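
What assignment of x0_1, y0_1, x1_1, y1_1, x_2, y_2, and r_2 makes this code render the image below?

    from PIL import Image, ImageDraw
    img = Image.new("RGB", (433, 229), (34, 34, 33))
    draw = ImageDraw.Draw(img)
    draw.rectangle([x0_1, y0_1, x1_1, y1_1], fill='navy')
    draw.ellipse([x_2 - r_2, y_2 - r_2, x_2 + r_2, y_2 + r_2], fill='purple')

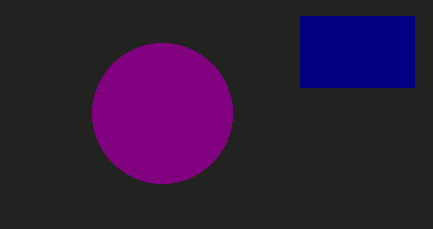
x0_1 = 300, y0_1 = 16, x1_1 = 414, y1_1 = 87, x_2 = 162, y_2 = 113, r_2 = 70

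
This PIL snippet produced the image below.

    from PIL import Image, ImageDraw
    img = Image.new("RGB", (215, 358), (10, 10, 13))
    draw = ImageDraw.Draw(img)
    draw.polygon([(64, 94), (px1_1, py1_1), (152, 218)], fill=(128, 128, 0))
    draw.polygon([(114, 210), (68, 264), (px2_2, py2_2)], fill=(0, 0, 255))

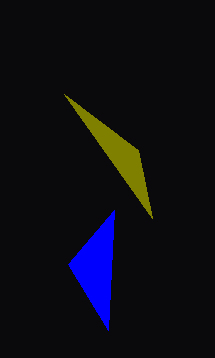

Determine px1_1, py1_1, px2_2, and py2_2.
px1_1 = 138, py1_1 = 150, px2_2 = 108, py2_2 = 330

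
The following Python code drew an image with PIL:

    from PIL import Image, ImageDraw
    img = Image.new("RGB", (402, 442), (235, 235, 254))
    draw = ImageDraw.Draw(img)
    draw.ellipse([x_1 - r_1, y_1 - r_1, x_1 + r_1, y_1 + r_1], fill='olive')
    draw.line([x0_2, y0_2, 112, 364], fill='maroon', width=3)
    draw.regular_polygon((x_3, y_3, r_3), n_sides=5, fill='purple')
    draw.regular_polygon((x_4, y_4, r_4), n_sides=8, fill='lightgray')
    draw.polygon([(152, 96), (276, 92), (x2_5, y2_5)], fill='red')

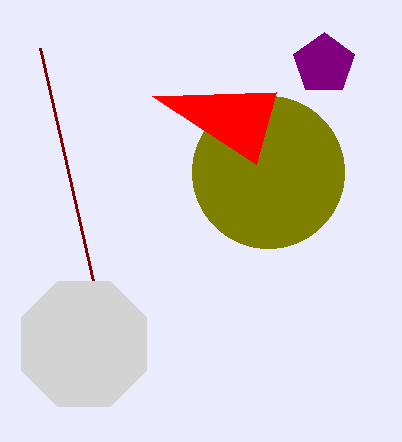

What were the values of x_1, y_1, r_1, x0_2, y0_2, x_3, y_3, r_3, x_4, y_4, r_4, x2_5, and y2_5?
x_1 = 268, y_1 = 172, r_1 = 76, x0_2 = 40, y0_2 = 48, x_3 = 324, y_3 = 64, r_3 = 32, x_4 = 84, y_4 = 344, r_4 = 68, x2_5 = 256, y2_5 = 164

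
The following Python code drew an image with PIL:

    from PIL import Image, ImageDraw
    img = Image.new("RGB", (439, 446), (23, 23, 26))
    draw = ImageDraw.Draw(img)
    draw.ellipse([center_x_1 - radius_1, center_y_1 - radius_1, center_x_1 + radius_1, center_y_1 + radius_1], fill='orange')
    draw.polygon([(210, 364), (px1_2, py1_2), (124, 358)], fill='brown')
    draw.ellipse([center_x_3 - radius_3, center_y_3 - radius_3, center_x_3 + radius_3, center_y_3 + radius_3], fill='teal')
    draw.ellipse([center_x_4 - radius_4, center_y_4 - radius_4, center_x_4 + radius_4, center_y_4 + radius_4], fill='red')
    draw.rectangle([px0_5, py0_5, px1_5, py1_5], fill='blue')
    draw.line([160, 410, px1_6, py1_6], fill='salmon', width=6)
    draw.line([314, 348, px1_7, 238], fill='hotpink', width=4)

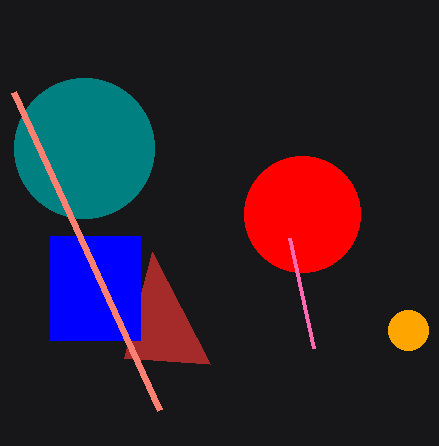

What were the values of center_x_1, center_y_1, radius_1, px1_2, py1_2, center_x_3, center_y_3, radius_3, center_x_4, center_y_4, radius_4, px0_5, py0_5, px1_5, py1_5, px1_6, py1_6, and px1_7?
center_x_1 = 408
center_y_1 = 330
radius_1 = 20
px1_2 = 152
py1_2 = 252
center_x_3 = 84
center_y_3 = 148
radius_3 = 70
center_x_4 = 302
center_y_4 = 214
radius_4 = 58
px0_5 = 50
py0_5 = 236
px1_5 = 140
py1_5 = 340
px1_6 = 14
py1_6 = 92
px1_7 = 290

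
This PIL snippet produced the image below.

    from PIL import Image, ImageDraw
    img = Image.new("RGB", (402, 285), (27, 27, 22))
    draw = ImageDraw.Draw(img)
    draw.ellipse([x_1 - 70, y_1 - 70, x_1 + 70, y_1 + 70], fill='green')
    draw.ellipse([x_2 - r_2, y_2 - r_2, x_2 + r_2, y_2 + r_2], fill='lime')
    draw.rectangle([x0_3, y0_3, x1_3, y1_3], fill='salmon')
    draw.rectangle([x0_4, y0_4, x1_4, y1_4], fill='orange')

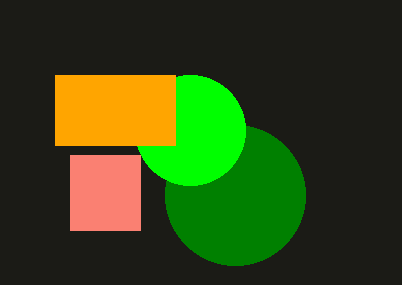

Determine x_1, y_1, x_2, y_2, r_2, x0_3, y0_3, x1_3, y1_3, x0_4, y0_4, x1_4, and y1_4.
x_1 = 235
y_1 = 195
x_2 = 190
y_2 = 130
r_2 = 55
x0_3 = 70
y0_3 = 155
x1_3 = 140
y1_3 = 230
x0_4 = 55
y0_4 = 75
x1_4 = 175
y1_4 = 145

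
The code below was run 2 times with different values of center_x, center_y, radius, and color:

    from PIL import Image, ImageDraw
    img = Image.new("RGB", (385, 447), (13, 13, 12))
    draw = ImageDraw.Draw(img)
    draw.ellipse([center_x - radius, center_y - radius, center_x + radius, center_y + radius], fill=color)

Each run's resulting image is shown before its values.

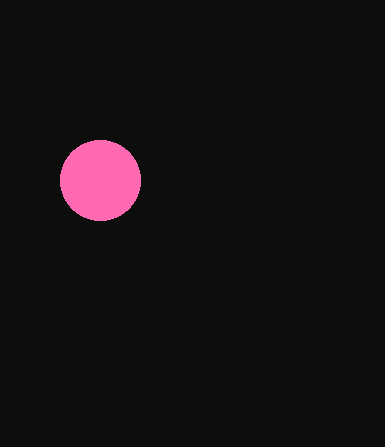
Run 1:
center_x = 100, center_y = 180, radius = 40, color = 'hotpink'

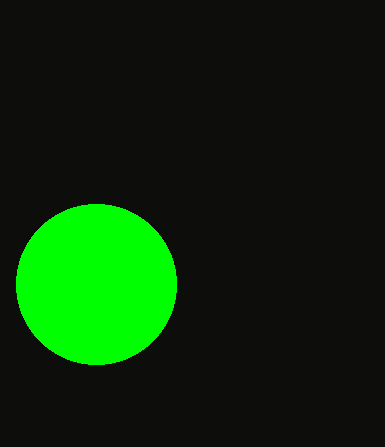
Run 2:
center_x = 96; center_y = 284; radius = 80; color = 'lime'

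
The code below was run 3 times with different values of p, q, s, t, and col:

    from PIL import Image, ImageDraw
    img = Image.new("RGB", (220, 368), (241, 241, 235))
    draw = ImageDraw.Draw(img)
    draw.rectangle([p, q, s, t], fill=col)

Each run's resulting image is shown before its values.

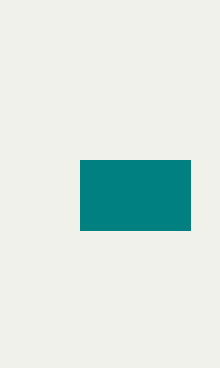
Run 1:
p = 80, q = 160, s = 190, t = 230, col = 'teal'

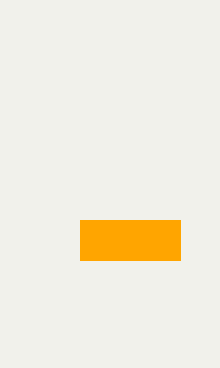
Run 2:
p = 80; q = 220; s = 180; t = 260; col = 'orange'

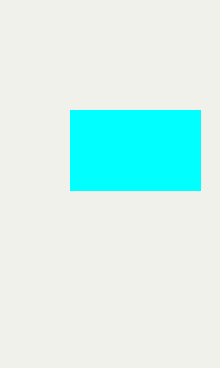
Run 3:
p = 70
q = 110
s = 200
t = 190
col = 'cyan'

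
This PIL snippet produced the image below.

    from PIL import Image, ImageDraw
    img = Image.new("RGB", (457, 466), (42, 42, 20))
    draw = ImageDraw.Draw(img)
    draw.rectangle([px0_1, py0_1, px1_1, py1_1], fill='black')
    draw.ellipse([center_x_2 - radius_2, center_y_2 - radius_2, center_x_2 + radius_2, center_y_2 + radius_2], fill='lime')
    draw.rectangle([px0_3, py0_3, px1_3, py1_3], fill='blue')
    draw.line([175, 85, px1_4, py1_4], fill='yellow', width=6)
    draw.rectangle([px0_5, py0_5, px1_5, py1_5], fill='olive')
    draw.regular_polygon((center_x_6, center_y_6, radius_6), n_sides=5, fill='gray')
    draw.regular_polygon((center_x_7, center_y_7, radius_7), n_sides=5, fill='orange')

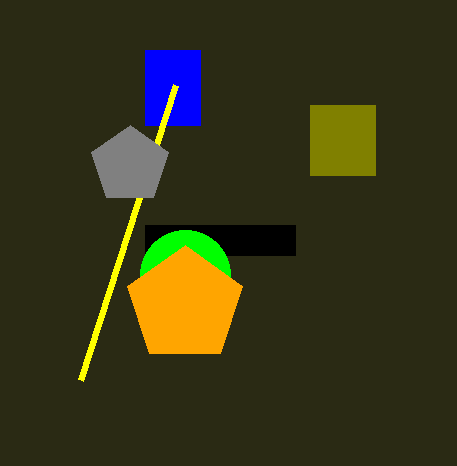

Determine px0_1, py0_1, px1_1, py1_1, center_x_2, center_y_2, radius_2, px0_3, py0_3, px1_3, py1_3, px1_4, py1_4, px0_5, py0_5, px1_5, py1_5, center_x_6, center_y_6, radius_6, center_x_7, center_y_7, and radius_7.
px0_1 = 145, py0_1 = 225, px1_1 = 295, py1_1 = 255, center_x_2 = 185, center_y_2 = 275, radius_2 = 45, px0_3 = 145, py0_3 = 50, px1_3 = 200, py1_3 = 125, px1_4 = 80, py1_4 = 380, px0_5 = 310, py0_5 = 105, px1_5 = 375, py1_5 = 175, center_x_6 = 130, center_y_6 = 165, radius_6 = 40, center_x_7 = 185, center_y_7 = 305, radius_7 = 60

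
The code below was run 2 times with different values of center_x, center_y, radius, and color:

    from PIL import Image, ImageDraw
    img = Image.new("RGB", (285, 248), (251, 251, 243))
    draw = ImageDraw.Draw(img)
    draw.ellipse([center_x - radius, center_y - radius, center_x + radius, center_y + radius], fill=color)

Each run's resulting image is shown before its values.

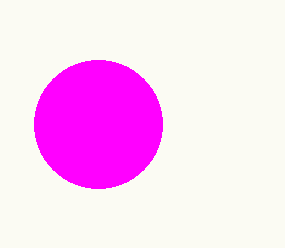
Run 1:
center_x = 98, center_y = 124, radius = 64, color = 'magenta'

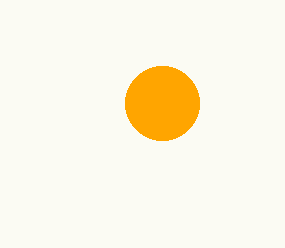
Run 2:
center_x = 162
center_y = 103
radius = 37
color = 'orange'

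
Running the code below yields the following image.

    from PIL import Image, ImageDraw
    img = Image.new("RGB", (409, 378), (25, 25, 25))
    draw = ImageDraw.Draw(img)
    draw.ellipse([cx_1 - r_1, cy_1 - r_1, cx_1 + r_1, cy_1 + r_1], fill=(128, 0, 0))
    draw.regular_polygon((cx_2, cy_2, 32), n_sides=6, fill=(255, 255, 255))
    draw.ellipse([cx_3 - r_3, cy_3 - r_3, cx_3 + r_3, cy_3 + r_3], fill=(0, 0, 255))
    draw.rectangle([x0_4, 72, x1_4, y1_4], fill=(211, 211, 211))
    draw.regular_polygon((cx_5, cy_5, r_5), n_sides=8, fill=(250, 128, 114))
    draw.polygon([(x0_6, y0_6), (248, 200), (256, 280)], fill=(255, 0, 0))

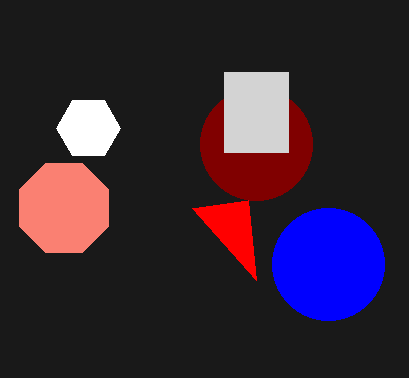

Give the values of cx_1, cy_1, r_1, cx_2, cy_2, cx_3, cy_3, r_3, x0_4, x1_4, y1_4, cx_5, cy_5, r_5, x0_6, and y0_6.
cx_1 = 256; cy_1 = 144; r_1 = 56; cx_2 = 88; cy_2 = 128; cx_3 = 328; cy_3 = 264; r_3 = 56; x0_4 = 224; x1_4 = 288; y1_4 = 152; cx_5 = 64; cy_5 = 208; r_5 = 48; x0_6 = 192; y0_6 = 208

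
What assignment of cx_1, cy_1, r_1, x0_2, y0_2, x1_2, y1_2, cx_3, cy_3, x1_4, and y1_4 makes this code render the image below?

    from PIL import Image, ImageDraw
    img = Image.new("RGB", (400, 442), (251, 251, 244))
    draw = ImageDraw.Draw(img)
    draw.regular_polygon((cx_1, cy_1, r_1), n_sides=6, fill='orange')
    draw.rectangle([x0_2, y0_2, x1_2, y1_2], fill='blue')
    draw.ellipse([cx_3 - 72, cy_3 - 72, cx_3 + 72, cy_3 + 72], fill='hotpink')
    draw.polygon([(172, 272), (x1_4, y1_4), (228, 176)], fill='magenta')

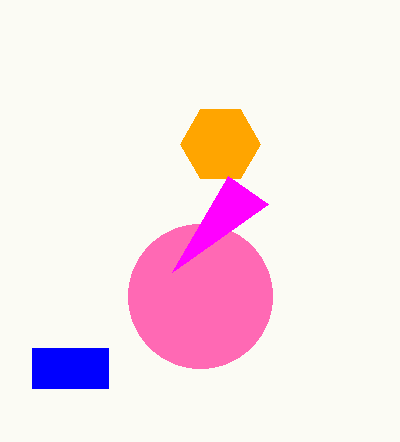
cx_1 = 220
cy_1 = 144
r_1 = 40
x0_2 = 32
y0_2 = 348
x1_2 = 108
y1_2 = 388
cx_3 = 200
cy_3 = 296
x1_4 = 268
y1_4 = 204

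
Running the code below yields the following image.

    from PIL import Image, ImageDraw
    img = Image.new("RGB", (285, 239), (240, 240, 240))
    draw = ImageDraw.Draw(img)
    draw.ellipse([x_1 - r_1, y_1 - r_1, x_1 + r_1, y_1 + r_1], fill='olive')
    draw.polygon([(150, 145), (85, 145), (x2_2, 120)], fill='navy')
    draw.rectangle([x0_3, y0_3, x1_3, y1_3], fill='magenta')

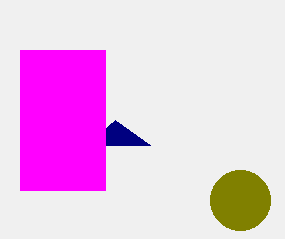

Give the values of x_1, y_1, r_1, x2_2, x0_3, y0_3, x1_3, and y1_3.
x_1 = 240, y_1 = 200, r_1 = 30, x2_2 = 115, x0_3 = 20, y0_3 = 50, x1_3 = 105, y1_3 = 190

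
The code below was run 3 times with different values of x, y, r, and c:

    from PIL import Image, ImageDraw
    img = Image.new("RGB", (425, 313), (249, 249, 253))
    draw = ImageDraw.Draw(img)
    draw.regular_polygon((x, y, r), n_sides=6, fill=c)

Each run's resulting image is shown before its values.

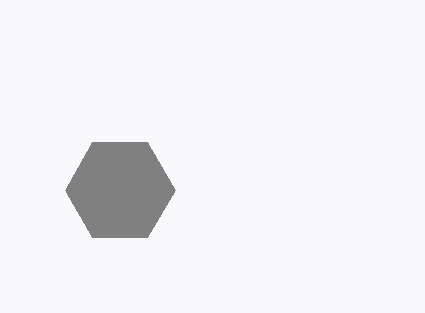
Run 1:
x = 120; y = 190; r = 55; c = 'gray'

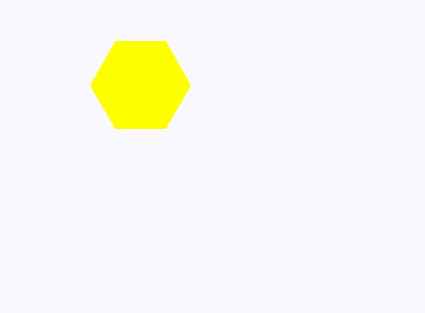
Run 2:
x = 140, y = 85, r = 50, c = 'yellow'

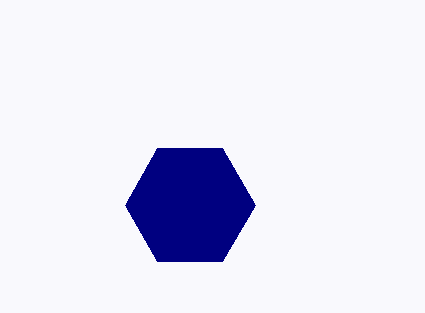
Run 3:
x = 190
y = 205
r = 65
c = 'navy'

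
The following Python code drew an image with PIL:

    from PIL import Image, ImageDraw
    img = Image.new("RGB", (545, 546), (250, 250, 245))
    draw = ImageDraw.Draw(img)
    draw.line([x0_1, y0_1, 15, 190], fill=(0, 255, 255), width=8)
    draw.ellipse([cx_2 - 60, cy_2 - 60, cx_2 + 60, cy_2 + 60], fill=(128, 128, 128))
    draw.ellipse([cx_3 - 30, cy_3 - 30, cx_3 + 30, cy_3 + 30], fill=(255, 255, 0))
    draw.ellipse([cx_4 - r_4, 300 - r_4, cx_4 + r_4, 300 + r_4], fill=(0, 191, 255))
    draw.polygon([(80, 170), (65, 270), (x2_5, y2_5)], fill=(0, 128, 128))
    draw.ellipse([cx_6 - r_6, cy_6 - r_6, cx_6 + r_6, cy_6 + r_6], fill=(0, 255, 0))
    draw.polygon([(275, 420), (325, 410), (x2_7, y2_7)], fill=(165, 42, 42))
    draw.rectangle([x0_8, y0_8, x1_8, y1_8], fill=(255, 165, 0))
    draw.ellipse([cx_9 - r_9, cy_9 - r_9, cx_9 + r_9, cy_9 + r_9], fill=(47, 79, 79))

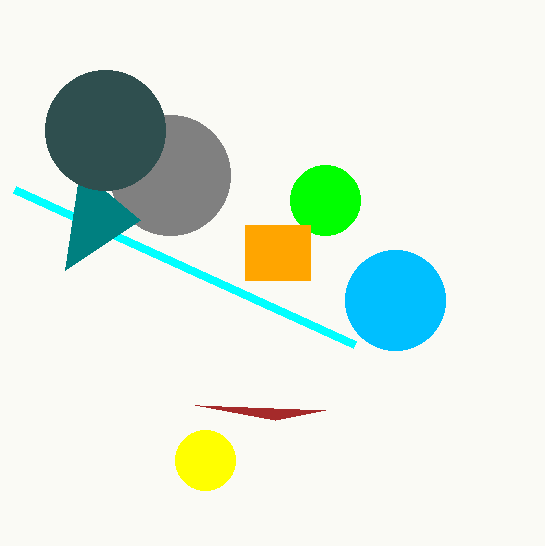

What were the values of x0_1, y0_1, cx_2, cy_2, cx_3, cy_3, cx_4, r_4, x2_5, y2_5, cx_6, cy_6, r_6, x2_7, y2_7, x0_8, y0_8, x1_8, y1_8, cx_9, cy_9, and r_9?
x0_1 = 355; y0_1 = 345; cx_2 = 170; cy_2 = 175; cx_3 = 205; cy_3 = 460; cx_4 = 395; r_4 = 50; x2_5 = 140; y2_5 = 220; cx_6 = 325; cy_6 = 200; r_6 = 35; x2_7 = 195; y2_7 = 405; x0_8 = 245; y0_8 = 225; x1_8 = 310; y1_8 = 280; cx_9 = 105; cy_9 = 130; r_9 = 60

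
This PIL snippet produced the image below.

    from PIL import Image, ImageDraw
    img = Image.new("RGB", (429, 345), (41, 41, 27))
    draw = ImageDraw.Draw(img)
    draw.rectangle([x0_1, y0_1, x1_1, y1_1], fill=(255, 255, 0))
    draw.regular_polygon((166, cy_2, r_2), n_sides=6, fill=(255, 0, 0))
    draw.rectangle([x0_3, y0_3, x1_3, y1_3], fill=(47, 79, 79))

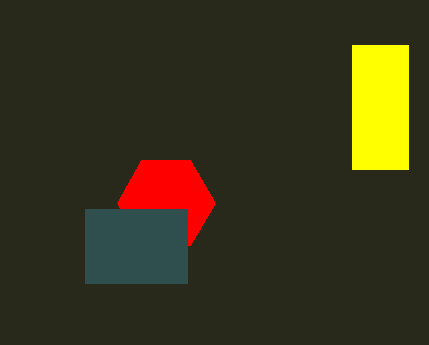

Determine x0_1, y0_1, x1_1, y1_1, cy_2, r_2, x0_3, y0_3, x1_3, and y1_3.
x0_1 = 352; y0_1 = 45; x1_1 = 408; y1_1 = 169; cy_2 = 203; r_2 = 49; x0_3 = 85; y0_3 = 209; x1_3 = 187; y1_3 = 283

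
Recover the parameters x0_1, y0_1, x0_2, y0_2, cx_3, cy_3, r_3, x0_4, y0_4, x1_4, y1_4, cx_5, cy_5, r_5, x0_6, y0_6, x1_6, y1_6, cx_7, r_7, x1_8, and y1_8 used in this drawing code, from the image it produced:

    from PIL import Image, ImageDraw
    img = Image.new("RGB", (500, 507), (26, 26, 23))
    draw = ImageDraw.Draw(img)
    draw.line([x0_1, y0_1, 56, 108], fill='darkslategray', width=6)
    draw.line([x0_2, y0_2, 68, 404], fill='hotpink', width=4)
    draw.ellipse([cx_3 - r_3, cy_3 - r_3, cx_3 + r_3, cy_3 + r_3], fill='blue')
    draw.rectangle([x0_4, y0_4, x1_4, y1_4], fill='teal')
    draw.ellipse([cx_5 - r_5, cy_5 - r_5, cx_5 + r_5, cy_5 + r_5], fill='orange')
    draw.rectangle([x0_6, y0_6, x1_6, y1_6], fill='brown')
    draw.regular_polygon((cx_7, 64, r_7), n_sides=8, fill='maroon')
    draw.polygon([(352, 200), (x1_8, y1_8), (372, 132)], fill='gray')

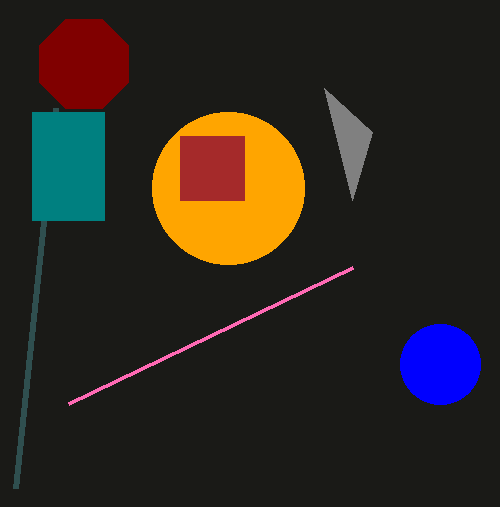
x0_1 = 16, y0_1 = 488, x0_2 = 352, y0_2 = 268, cx_3 = 440, cy_3 = 364, r_3 = 40, x0_4 = 32, y0_4 = 112, x1_4 = 104, y1_4 = 220, cx_5 = 228, cy_5 = 188, r_5 = 76, x0_6 = 180, y0_6 = 136, x1_6 = 244, y1_6 = 200, cx_7 = 84, r_7 = 48, x1_8 = 324, y1_8 = 88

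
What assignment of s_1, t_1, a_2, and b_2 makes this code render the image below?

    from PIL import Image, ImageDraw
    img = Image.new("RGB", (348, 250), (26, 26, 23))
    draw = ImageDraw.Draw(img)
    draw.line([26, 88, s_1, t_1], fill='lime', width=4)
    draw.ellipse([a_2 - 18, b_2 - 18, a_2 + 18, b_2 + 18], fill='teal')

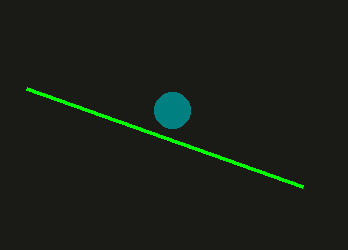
s_1 = 302, t_1 = 186, a_2 = 172, b_2 = 110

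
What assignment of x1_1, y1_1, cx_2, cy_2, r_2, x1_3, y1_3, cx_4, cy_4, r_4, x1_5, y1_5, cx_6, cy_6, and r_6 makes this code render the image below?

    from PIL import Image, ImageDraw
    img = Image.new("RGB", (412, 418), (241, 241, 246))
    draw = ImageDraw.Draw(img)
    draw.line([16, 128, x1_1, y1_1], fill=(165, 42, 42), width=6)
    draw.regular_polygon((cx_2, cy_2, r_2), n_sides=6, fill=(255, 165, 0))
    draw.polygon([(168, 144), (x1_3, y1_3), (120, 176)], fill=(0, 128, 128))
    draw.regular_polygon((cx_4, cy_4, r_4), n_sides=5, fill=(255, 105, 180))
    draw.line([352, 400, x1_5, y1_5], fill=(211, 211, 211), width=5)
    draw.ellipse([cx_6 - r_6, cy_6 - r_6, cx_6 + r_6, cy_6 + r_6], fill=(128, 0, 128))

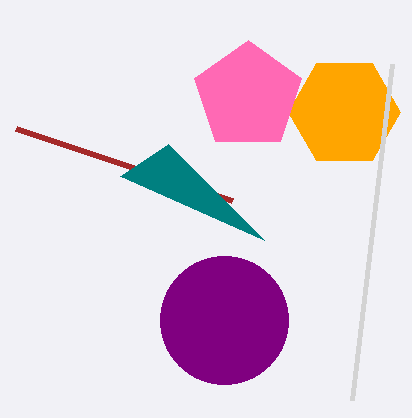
x1_1 = 232; y1_1 = 200; cx_2 = 344; cy_2 = 112; r_2 = 56; x1_3 = 264; y1_3 = 240; cx_4 = 248; cy_4 = 96; r_4 = 56; x1_5 = 392; y1_5 = 64; cx_6 = 224; cy_6 = 320; r_6 = 64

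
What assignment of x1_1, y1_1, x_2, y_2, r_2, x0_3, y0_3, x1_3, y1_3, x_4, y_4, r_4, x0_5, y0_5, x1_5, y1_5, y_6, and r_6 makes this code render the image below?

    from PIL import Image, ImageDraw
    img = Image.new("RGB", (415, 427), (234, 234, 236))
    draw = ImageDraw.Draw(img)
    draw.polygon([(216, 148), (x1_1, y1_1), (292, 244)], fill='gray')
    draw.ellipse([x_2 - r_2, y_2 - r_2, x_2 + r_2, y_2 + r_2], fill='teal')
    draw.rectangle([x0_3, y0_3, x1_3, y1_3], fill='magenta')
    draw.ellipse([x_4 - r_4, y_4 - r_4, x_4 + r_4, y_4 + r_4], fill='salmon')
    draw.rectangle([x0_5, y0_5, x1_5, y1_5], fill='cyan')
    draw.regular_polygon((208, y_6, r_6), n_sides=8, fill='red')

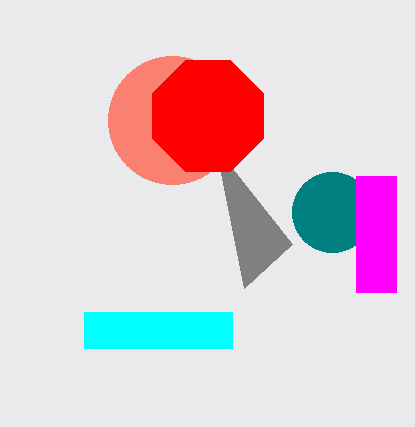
x1_1 = 244, y1_1 = 288, x_2 = 332, y_2 = 212, r_2 = 40, x0_3 = 356, y0_3 = 176, x1_3 = 396, y1_3 = 292, x_4 = 172, y_4 = 120, r_4 = 64, x0_5 = 84, y0_5 = 312, x1_5 = 232, y1_5 = 348, y_6 = 116, r_6 = 60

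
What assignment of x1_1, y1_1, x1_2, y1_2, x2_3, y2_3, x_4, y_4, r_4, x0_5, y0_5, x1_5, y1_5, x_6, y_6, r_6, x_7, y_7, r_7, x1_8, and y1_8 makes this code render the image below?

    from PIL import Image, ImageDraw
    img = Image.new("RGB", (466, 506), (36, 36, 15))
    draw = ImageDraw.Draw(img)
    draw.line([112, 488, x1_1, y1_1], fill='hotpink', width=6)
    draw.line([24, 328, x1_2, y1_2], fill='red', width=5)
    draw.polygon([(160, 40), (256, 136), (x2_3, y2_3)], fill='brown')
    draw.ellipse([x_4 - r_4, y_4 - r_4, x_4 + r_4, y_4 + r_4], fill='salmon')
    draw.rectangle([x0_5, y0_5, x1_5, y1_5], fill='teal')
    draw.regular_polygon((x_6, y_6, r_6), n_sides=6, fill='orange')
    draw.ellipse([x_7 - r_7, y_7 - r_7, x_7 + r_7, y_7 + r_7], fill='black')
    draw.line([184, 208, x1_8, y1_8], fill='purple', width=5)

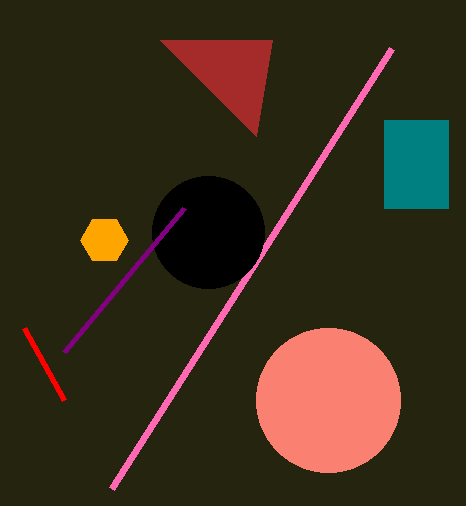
x1_1 = 392
y1_1 = 48
x1_2 = 64
y1_2 = 400
x2_3 = 272
y2_3 = 40
x_4 = 328
y_4 = 400
r_4 = 72
x0_5 = 384
y0_5 = 120
x1_5 = 448
y1_5 = 208
x_6 = 104
y_6 = 240
r_6 = 24
x_7 = 208
y_7 = 232
r_7 = 56
x1_8 = 64
y1_8 = 352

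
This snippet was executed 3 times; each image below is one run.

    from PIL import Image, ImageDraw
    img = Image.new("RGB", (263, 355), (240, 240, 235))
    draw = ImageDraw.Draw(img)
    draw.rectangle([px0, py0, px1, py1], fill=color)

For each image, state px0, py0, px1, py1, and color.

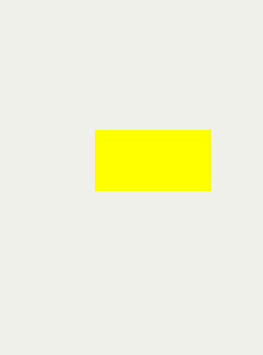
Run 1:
px0 = 95; py0 = 130; px1 = 210; py1 = 190; color = 'yellow'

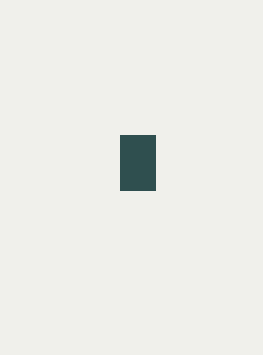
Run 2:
px0 = 120
py0 = 135
px1 = 155
py1 = 190
color = 'darkslategray'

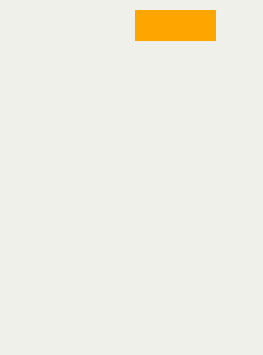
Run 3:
px0 = 135; py0 = 10; px1 = 215; py1 = 40; color = 'orange'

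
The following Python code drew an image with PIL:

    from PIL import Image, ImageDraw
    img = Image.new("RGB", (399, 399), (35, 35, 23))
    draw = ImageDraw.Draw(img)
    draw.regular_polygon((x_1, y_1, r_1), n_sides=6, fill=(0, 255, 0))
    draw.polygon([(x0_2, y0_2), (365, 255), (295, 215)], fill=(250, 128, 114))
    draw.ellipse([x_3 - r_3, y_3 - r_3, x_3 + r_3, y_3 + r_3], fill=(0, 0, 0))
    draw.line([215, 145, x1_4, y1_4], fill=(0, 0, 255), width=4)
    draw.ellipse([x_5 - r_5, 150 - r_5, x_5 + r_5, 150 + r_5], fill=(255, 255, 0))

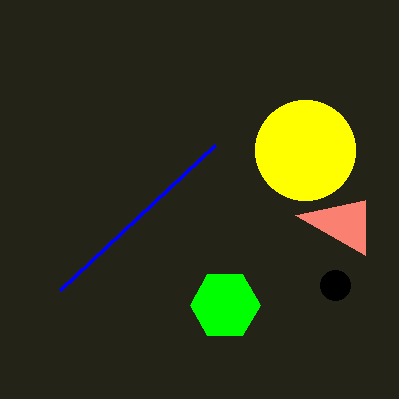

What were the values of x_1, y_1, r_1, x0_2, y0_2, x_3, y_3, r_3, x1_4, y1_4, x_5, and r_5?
x_1 = 225; y_1 = 305; r_1 = 35; x0_2 = 365; y0_2 = 200; x_3 = 335; y_3 = 285; r_3 = 15; x1_4 = 60; y1_4 = 290; x_5 = 305; r_5 = 50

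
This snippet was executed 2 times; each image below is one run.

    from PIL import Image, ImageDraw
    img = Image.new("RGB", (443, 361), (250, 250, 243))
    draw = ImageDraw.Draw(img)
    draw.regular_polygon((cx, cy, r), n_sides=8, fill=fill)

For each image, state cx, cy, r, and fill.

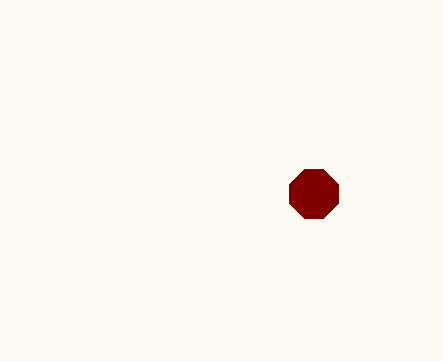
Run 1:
cx = 314; cy = 194; r = 26; fill = 'maroon'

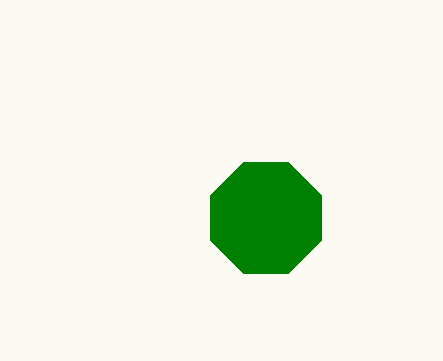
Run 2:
cx = 266; cy = 218; r = 60; fill = 'green'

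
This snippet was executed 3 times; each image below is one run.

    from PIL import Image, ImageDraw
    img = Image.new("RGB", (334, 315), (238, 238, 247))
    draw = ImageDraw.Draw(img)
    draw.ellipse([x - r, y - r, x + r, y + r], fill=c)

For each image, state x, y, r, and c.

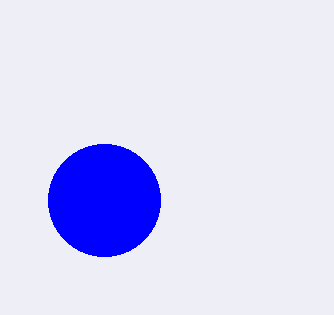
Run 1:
x = 104; y = 200; r = 56; c = 'blue'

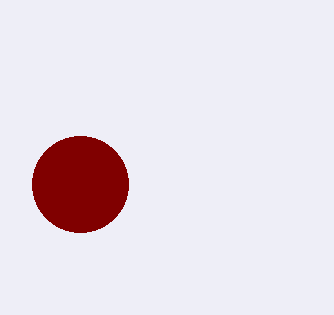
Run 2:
x = 80; y = 184; r = 48; c = 'maroon'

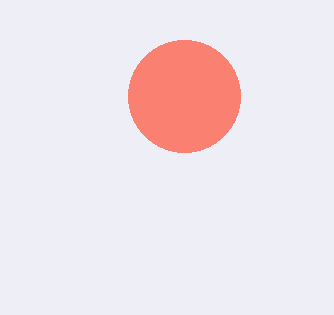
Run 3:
x = 184; y = 96; r = 56; c = 'salmon'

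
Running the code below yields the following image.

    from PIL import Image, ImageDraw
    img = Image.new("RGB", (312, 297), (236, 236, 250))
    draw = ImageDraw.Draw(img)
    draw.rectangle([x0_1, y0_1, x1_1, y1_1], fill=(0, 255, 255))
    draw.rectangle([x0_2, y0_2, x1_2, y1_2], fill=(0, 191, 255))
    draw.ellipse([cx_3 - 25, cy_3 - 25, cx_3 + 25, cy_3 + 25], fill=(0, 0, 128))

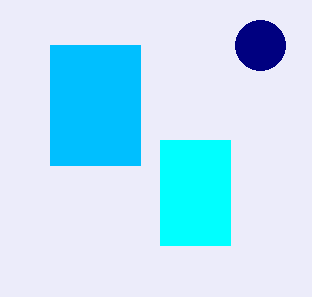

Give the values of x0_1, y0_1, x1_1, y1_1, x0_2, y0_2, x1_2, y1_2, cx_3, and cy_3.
x0_1 = 160; y0_1 = 140; x1_1 = 230; y1_1 = 245; x0_2 = 50; y0_2 = 45; x1_2 = 140; y1_2 = 165; cx_3 = 260; cy_3 = 45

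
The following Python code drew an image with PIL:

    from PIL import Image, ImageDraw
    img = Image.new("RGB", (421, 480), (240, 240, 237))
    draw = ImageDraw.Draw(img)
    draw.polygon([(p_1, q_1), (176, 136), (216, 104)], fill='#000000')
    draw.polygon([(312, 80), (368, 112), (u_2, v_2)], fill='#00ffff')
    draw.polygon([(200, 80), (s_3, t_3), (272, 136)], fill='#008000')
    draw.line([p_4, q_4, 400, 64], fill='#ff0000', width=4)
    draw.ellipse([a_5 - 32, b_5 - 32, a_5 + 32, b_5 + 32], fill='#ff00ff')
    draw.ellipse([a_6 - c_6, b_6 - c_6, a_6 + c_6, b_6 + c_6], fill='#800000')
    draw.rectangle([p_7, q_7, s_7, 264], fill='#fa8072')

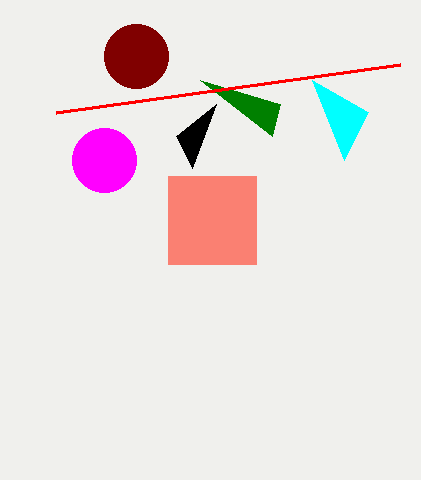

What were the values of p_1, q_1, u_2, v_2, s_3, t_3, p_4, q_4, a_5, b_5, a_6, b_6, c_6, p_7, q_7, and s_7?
p_1 = 192, q_1 = 168, u_2 = 344, v_2 = 160, s_3 = 280, t_3 = 104, p_4 = 56, q_4 = 112, a_5 = 104, b_5 = 160, a_6 = 136, b_6 = 56, c_6 = 32, p_7 = 168, q_7 = 176, s_7 = 256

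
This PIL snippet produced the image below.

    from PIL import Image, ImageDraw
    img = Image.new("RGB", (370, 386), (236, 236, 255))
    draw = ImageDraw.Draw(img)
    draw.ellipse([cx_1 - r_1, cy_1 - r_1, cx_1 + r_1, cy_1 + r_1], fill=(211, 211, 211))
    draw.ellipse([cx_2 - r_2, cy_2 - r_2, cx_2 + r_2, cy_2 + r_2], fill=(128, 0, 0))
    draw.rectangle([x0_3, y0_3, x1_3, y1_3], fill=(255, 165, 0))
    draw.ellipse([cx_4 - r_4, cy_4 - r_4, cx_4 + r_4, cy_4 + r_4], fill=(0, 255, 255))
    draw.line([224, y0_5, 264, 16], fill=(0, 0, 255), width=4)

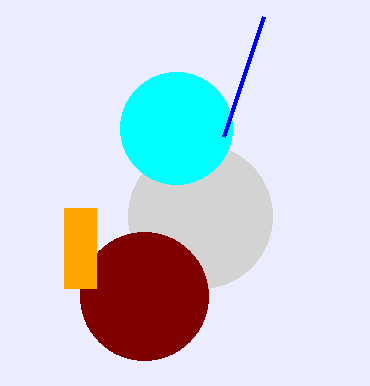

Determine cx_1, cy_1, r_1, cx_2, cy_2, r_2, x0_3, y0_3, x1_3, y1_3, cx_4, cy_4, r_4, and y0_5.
cx_1 = 200; cy_1 = 216; r_1 = 72; cx_2 = 144; cy_2 = 296; r_2 = 64; x0_3 = 64; y0_3 = 208; x1_3 = 96; y1_3 = 288; cx_4 = 176; cy_4 = 128; r_4 = 56; y0_5 = 136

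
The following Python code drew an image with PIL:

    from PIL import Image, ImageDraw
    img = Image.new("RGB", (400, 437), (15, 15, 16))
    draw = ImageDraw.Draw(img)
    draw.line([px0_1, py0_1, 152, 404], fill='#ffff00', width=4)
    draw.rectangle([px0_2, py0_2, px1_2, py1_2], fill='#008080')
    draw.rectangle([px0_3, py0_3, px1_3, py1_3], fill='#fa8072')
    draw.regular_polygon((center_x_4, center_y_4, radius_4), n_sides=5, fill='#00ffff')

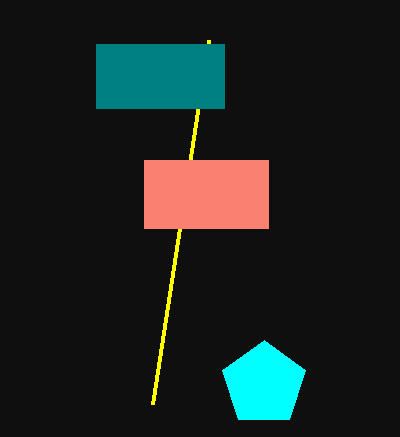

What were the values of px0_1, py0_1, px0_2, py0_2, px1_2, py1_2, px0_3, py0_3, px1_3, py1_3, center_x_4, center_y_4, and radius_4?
px0_1 = 208; py0_1 = 40; px0_2 = 96; py0_2 = 44; px1_2 = 224; py1_2 = 108; px0_3 = 144; py0_3 = 160; px1_3 = 268; py1_3 = 228; center_x_4 = 264; center_y_4 = 384; radius_4 = 44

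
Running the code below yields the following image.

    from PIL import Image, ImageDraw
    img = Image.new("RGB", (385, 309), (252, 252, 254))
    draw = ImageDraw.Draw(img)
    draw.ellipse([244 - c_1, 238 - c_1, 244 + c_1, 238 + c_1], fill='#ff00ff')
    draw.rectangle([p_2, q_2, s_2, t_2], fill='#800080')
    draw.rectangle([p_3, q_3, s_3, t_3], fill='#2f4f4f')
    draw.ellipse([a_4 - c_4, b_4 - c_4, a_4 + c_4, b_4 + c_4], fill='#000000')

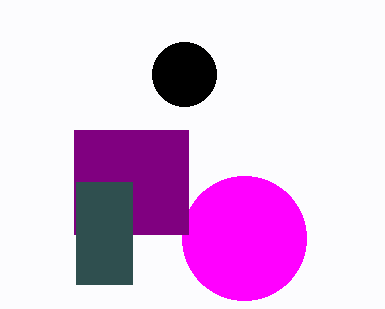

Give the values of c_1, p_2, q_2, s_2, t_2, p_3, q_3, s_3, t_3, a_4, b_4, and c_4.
c_1 = 62, p_2 = 74, q_2 = 130, s_2 = 188, t_2 = 234, p_3 = 76, q_3 = 182, s_3 = 132, t_3 = 284, a_4 = 184, b_4 = 74, c_4 = 32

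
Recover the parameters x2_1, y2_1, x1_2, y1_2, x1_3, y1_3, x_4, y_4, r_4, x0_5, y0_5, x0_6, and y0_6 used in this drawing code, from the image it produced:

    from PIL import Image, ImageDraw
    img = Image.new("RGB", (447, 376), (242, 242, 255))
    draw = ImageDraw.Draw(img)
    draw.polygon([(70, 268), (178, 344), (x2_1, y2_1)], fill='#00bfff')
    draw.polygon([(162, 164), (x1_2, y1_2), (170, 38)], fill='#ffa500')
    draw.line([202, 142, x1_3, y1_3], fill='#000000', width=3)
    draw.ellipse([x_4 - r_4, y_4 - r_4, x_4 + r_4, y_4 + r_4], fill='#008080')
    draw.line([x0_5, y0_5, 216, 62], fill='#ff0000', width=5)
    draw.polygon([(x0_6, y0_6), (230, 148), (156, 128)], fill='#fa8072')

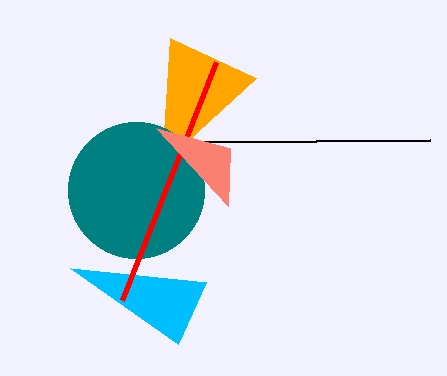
x2_1 = 206, y2_1 = 282, x1_2 = 256, y1_2 = 78, x1_3 = 430, y1_3 = 140, x_4 = 136, y_4 = 190, r_4 = 68, x0_5 = 122, y0_5 = 300, x0_6 = 228, y0_6 = 206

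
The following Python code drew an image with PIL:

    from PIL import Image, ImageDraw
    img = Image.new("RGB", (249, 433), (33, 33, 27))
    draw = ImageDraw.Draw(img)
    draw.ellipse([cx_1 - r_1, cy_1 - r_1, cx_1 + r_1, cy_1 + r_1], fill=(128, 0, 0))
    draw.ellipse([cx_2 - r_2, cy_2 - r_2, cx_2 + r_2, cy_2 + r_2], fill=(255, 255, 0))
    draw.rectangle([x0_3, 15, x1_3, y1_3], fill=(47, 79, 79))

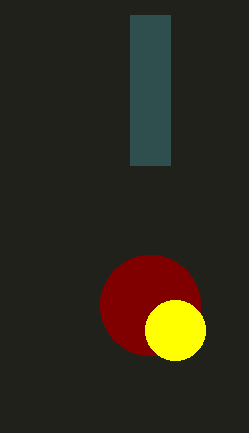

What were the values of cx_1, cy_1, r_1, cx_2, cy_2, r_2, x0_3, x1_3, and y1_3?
cx_1 = 150
cy_1 = 305
r_1 = 50
cx_2 = 175
cy_2 = 330
r_2 = 30
x0_3 = 130
x1_3 = 170
y1_3 = 165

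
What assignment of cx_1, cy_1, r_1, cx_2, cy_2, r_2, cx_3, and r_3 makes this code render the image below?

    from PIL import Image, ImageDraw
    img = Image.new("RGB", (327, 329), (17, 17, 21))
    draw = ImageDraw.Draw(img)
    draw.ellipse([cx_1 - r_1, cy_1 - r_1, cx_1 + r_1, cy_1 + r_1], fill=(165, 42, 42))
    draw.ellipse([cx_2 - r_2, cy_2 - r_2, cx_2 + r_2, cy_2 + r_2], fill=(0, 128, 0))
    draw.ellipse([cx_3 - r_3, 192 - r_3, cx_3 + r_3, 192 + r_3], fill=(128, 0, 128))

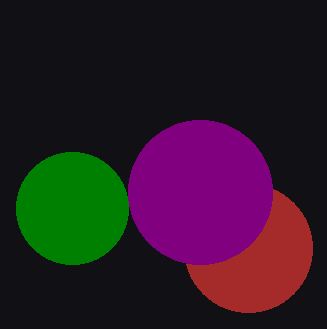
cx_1 = 248, cy_1 = 248, r_1 = 64, cx_2 = 72, cy_2 = 208, r_2 = 56, cx_3 = 200, r_3 = 72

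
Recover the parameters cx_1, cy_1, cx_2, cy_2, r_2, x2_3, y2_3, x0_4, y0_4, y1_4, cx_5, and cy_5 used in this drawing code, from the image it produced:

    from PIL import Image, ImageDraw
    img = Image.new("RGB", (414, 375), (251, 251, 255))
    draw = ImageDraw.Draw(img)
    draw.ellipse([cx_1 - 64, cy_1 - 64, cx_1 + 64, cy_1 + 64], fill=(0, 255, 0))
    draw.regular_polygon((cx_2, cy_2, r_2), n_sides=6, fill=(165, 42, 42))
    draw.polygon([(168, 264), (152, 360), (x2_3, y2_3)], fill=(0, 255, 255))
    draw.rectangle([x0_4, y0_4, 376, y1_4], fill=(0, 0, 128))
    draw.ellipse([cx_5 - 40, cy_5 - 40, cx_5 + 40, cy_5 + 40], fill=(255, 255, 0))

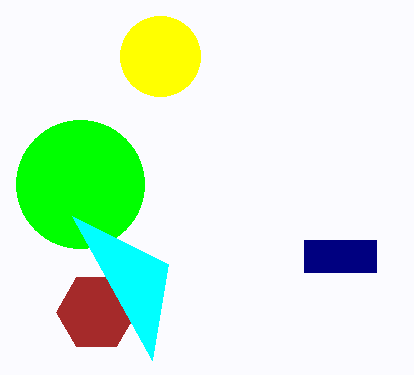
cx_1 = 80; cy_1 = 184; cx_2 = 96; cy_2 = 312; r_2 = 40; x2_3 = 72; y2_3 = 216; x0_4 = 304; y0_4 = 240; y1_4 = 272; cx_5 = 160; cy_5 = 56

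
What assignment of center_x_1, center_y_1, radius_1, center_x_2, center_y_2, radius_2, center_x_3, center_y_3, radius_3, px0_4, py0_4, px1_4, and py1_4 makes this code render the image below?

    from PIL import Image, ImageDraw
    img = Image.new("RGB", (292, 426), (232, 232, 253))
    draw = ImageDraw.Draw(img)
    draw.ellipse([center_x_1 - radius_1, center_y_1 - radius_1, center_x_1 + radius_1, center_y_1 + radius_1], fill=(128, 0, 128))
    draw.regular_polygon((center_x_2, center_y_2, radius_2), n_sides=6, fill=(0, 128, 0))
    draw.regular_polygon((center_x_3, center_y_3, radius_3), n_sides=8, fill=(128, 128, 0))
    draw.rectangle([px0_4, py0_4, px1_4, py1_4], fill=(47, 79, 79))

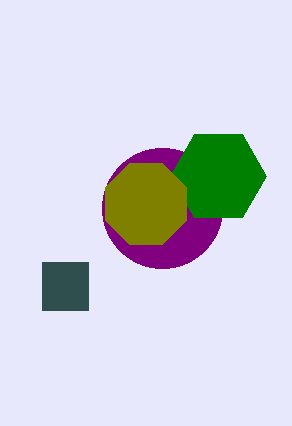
center_x_1 = 162
center_y_1 = 208
radius_1 = 60
center_x_2 = 218
center_y_2 = 176
radius_2 = 48
center_x_3 = 146
center_y_3 = 204
radius_3 = 44
px0_4 = 42
py0_4 = 262
px1_4 = 88
py1_4 = 310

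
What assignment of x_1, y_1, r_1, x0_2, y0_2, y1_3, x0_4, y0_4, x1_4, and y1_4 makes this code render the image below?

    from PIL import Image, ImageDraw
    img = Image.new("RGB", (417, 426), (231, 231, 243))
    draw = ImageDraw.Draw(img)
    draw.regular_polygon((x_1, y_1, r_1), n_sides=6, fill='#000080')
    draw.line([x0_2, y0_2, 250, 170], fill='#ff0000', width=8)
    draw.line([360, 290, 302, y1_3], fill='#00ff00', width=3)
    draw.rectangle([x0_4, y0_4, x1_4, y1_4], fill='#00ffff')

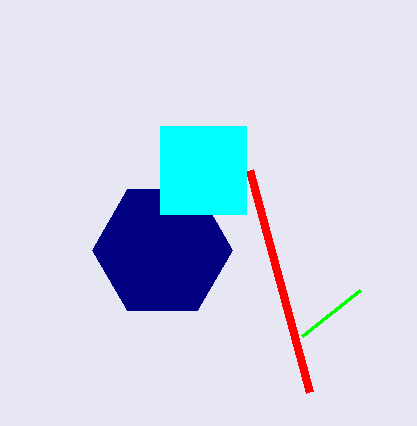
x_1 = 162
y_1 = 250
r_1 = 70
x0_2 = 310
y0_2 = 392
y1_3 = 336
x0_4 = 160
y0_4 = 126
x1_4 = 246
y1_4 = 214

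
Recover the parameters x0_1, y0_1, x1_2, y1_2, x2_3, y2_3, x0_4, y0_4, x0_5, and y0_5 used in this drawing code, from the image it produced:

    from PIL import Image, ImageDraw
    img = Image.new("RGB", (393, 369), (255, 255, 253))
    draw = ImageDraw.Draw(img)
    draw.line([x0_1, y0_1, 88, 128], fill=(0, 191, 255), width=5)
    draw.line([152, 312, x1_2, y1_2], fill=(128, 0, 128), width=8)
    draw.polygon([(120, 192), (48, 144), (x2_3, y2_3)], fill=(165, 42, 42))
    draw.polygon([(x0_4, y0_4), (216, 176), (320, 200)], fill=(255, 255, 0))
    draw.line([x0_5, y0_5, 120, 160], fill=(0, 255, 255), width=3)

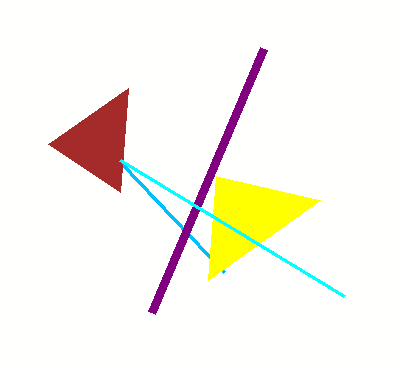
x0_1 = 224
y0_1 = 272
x1_2 = 264
y1_2 = 48
x2_3 = 128
y2_3 = 88
x0_4 = 208
y0_4 = 280
x0_5 = 344
y0_5 = 296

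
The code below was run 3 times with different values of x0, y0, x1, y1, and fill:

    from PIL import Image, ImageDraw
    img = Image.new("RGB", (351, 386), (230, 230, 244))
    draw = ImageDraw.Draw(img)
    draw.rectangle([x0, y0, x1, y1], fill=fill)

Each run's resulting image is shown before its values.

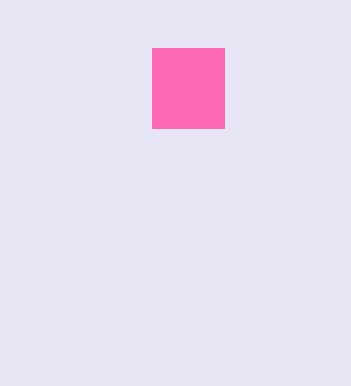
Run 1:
x0 = 152, y0 = 48, x1 = 224, y1 = 128, fill = 'hotpink'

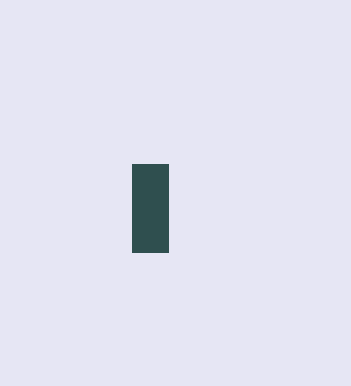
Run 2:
x0 = 132, y0 = 164, x1 = 168, y1 = 252, fill = 'darkslategray'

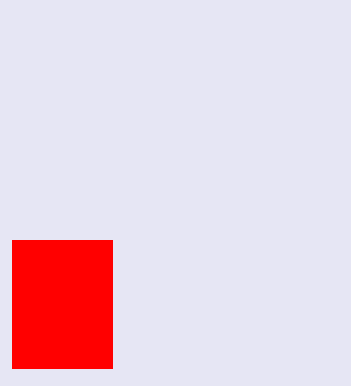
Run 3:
x0 = 12
y0 = 240
x1 = 112
y1 = 368
fill = 'red'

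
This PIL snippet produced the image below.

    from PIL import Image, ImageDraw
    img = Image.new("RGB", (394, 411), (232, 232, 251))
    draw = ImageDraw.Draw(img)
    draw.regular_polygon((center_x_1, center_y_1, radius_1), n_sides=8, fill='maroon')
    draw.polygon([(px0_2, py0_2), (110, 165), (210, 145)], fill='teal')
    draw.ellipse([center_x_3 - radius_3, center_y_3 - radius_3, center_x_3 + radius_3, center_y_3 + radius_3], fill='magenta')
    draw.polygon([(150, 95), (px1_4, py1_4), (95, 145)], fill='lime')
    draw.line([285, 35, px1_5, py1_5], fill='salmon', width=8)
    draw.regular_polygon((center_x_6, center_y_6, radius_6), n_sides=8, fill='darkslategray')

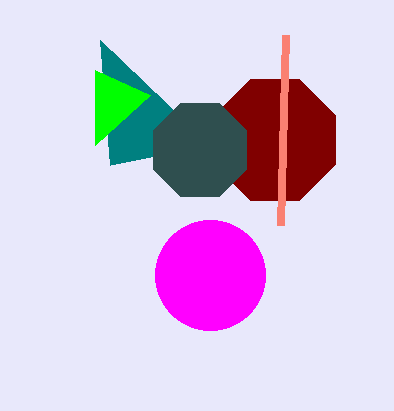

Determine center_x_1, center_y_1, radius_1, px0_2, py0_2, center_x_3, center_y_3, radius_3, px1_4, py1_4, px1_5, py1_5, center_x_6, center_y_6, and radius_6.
center_x_1 = 275, center_y_1 = 140, radius_1 = 65, px0_2 = 100, py0_2 = 40, center_x_3 = 210, center_y_3 = 275, radius_3 = 55, px1_4 = 95, py1_4 = 70, px1_5 = 280, py1_5 = 225, center_x_6 = 200, center_y_6 = 150, radius_6 = 50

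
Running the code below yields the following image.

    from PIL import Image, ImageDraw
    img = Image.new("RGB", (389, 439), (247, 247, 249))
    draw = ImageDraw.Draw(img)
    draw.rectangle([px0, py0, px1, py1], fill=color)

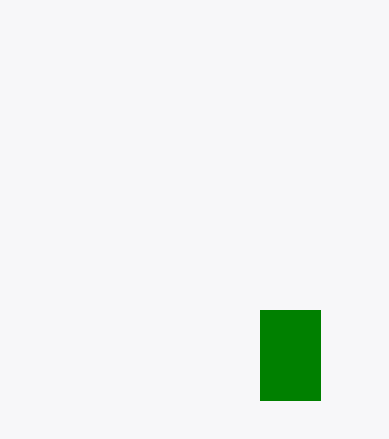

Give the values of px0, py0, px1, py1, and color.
px0 = 260
py0 = 310
px1 = 320
py1 = 400
color = 'green'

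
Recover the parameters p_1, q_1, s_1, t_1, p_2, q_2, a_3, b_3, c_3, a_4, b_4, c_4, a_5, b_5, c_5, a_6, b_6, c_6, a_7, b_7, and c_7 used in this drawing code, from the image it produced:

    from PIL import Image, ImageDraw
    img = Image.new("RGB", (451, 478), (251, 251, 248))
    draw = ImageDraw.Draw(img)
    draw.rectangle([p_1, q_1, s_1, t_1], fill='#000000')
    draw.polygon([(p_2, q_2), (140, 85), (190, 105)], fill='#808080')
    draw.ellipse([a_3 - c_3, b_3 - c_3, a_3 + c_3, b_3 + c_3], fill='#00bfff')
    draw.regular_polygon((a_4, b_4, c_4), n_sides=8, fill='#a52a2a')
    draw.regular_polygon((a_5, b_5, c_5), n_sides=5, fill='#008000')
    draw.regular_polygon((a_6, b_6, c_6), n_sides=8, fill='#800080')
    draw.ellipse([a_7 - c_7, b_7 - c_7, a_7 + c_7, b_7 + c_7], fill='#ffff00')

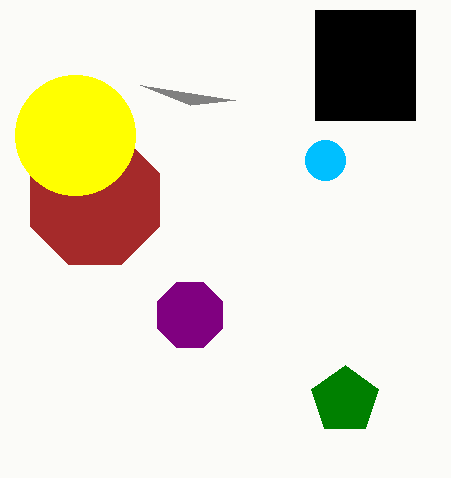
p_1 = 315, q_1 = 10, s_1 = 415, t_1 = 120, p_2 = 235, q_2 = 100, a_3 = 325, b_3 = 160, c_3 = 20, a_4 = 95, b_4 = 200, c_4 = 70, a_5 = 345, b_5 = 400, c_5 = 35, a_6 = 190, b_6 = 315, c_6 = 35, a_7 = 75, b_7 = 135, c_7 = 60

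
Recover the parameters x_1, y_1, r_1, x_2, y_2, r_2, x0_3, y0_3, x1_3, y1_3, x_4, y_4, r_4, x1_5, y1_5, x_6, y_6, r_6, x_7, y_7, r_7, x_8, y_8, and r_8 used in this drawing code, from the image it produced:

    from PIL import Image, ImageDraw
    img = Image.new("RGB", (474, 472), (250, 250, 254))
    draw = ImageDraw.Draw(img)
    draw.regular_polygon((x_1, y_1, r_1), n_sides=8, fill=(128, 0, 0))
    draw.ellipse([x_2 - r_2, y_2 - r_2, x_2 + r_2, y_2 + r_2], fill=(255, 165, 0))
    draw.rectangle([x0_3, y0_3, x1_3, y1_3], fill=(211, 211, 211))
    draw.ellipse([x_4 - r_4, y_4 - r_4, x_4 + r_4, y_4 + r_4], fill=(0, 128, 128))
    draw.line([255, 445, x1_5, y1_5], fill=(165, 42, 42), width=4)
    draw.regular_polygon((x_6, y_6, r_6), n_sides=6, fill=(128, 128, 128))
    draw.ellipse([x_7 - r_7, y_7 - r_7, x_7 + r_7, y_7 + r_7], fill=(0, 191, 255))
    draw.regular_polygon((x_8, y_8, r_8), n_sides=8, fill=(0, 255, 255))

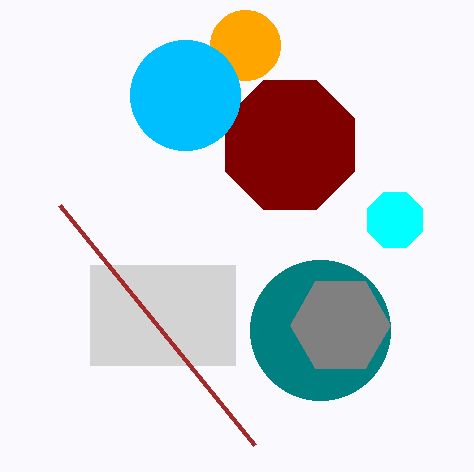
x_1 = 290, y_1 = 145, r_1 = 70, x_2 = 245, y_2 = 45, r_2 = 35, x0_3 = 90, y0_3 = 265, x1_3 = 235, y1_3 = 365, x_4 = 320, y_4 = 330, r_4 = 70, x1_5 = 60, y1_5 = 205, x_6 = 340, y_6 = 325, r_6 = 50, x_7 = 185, y_7 = 95, r_7 = 55, x_8 = 395, y_8 = 220, r_8 = 30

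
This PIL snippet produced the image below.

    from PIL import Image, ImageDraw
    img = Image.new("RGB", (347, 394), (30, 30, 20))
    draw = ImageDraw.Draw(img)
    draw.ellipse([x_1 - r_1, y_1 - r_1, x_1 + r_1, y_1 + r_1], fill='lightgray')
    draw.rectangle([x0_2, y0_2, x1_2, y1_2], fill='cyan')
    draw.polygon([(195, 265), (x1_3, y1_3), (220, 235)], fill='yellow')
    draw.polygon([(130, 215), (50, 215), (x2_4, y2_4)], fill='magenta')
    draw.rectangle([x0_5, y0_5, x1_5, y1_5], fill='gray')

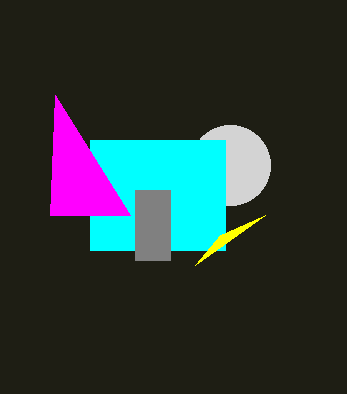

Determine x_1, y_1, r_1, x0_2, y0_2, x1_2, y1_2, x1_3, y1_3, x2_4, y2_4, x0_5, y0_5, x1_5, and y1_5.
x_1 = 230
y_1 = 165
r_1 = 40
x0_2 = 90
y0_2 = 140
x1_2 = 225
y1_2 = 250
x1_3 = 265
y1_3 = 215
x2_4 = 55
y2_4 = 95
x0_5 = 135
y0_5 = 190
x1_5 = 170
y1_5 = 260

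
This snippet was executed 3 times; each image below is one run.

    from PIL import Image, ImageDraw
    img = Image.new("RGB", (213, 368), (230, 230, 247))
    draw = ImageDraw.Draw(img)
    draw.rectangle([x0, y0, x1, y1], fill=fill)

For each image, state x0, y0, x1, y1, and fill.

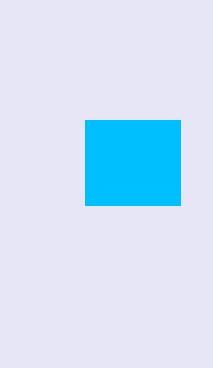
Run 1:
x0 = 85
y0 = 120
x1 = 180
y1 = 205
fill = 'deepskyblue'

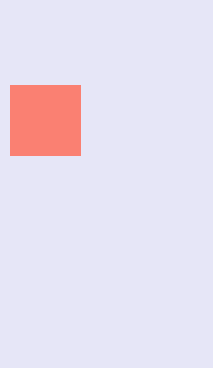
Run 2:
x0 = 10; y0 = 85; x1 = 80; y1 = 155; fill = 'salmon'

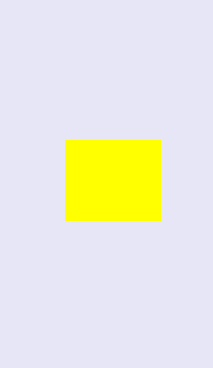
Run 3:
x0 = 65; y0 = 140; x1 = 160; y1 = 220; fill = 'yellow'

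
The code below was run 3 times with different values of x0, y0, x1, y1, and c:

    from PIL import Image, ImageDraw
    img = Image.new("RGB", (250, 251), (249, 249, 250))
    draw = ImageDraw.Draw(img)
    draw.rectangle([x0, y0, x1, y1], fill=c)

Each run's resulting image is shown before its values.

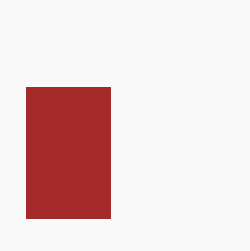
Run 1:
x0 = 26
y0 = 87
x1 = 110
y1 = 218
c = 'brown'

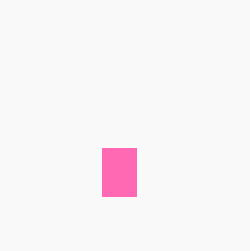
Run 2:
x0 = 102; y0 = 148; x1 = 136; y1 = 196; c = 'hotpink'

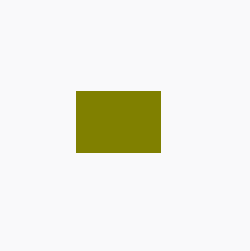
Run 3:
x0 = 76
y0 = 91
x1 = 160
y1 = 152
c = 'olive'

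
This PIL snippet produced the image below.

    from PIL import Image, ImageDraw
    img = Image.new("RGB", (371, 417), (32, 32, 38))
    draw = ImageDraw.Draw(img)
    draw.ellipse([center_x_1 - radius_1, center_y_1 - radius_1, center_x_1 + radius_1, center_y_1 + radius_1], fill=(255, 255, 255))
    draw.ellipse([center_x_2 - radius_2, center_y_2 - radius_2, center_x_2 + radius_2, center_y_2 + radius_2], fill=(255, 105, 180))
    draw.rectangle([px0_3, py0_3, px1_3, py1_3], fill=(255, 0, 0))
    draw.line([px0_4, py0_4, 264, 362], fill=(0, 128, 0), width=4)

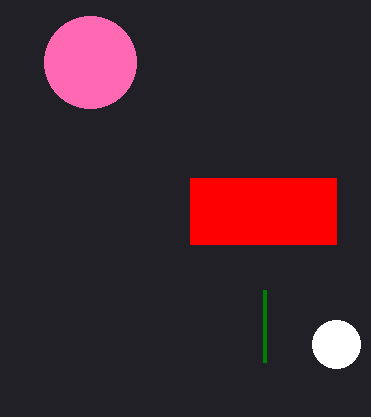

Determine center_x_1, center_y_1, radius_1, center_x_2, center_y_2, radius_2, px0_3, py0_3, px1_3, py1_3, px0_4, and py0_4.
center_x_1 = 336; center_y_1 = 344; radius_1 = 24; center_x_2 = 90; center_y_2 = 62; radius_2 = 46; px0_3 = 190; py0_3 = 178; px1_3 = 336; py1_3 = 244; px0_4 = 264; py0_4 = 290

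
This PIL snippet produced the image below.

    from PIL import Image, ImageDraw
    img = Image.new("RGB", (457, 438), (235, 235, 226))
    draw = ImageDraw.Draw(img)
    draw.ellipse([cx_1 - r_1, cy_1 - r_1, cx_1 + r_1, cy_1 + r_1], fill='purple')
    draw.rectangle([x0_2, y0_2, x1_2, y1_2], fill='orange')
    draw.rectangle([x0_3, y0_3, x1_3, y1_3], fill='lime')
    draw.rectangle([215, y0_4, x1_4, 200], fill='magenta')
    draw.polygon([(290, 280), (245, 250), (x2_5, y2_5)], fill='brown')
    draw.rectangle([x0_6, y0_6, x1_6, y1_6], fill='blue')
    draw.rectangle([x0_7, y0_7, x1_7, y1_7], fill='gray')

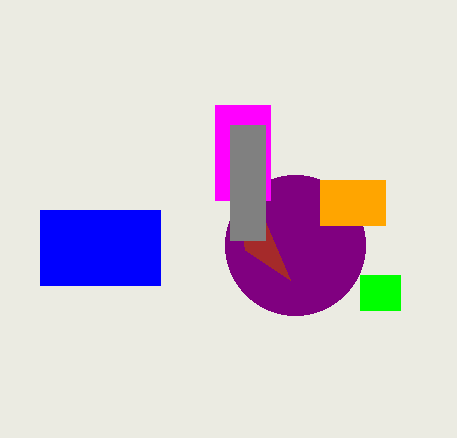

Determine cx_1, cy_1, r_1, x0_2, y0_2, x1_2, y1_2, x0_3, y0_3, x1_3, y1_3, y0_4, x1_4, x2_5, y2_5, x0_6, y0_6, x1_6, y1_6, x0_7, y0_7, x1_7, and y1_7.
cx_1 = 295, cy_1 = 245, r_1 = 70, x0_2 = 320, y0_2 = 180, x1_2 = 385, y1_2 = 225, x0_3 = 360, y0_3 = 275, x1_3 = 400, y1_3 = 310, y0_4 = 105, x1_4 = 270, x2_5 = 230, y2_5 = 140, x0_6 = 40, y0_6 = 210, x1_6 = 160, y1_6 = 285, x0_7 = 230, y0_7 = 125, x1_7 = 265, y1_7 = 240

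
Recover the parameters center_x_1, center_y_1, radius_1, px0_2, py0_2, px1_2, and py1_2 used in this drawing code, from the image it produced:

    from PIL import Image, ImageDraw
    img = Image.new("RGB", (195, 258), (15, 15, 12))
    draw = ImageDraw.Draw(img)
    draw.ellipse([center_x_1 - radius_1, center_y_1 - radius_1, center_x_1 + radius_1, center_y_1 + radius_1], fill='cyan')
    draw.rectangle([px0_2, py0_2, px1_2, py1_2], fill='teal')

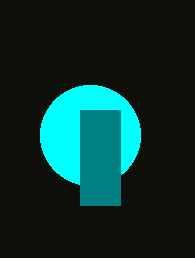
center_x_1 = 90
center_y_1 = 135
radius_1 = 50
px0_2 = 80
py0_2 = 110
px1_2 = 120
py1_2 = 205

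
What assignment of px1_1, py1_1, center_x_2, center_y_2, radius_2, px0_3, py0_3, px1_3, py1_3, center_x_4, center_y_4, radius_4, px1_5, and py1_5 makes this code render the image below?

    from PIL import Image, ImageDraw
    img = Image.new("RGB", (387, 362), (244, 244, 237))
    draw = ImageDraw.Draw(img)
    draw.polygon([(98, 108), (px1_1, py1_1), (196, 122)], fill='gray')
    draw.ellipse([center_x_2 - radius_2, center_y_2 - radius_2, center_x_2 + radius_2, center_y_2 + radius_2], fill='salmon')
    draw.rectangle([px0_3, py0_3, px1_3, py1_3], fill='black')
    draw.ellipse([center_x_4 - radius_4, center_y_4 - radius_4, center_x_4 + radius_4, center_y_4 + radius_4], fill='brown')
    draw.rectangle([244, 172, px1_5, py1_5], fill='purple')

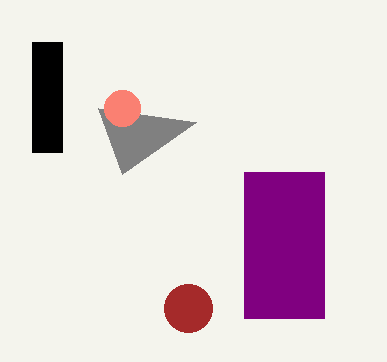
px1_1 = 122; py1_1 = 174; center_x_2 = 122; center_y_2 = 108; radius_2 = 18; px0_3 = 32; py0_3 = 42; px1_3 = 62; py1_3 = 152; center_x_4 = 188; center_y_4 = 308; radius_4 = 24; px1_5 = 324; py1_5 = 318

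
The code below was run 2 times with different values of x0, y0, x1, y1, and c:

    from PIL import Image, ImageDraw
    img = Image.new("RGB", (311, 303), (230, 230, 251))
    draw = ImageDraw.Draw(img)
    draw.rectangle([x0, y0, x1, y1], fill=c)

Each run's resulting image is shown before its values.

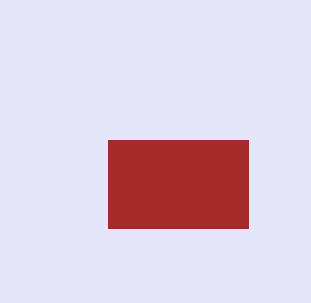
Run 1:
x0 = 108
y0 = 140
x1 = 248
y1 = 228
c = 'brown'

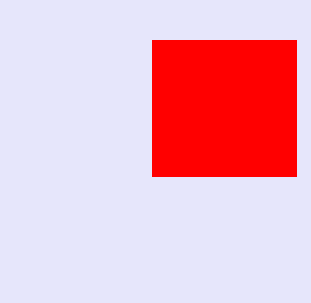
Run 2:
x0 = 152
y0 = 40
x1 = 296
y1 = 176
c = 'red'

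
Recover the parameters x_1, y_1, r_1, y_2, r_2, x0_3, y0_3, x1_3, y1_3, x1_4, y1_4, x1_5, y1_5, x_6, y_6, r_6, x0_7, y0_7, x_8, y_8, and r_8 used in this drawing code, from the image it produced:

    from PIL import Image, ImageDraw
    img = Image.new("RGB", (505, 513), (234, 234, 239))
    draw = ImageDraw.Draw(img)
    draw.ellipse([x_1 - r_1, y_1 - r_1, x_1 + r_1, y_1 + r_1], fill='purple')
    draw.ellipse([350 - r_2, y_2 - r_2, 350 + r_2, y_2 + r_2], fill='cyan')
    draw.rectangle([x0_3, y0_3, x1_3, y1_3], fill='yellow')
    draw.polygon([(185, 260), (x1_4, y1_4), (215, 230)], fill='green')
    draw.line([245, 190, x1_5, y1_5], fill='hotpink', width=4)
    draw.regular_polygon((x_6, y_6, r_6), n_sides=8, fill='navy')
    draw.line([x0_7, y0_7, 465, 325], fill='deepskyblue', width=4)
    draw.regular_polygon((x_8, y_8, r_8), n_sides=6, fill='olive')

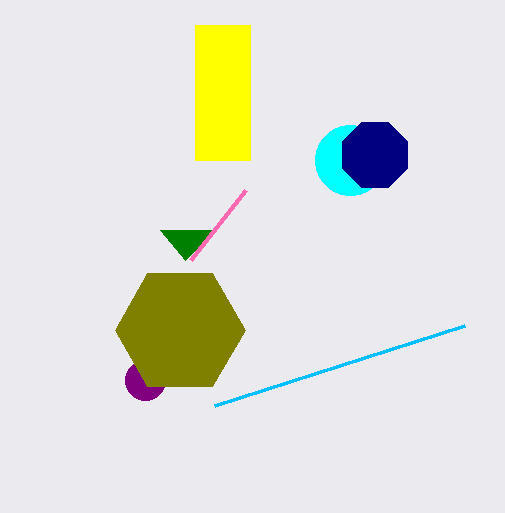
x_1 = 145; y_1 = 380; r_1 = 20; y_2 = 160; r_2 = 35; x0_3 = 195; y0_3 = 25; x1_3 = 250; y1_3 = 160; x1_4 = 160; y1_4 = 230; x1_5 = 190; y1_5 = 260; x_6 = 375; y_6 = 155; r_6 = 35; x0_7 = 215; y0_7 = 405; x_8 = 180; y_8 = 330; r_8 = 65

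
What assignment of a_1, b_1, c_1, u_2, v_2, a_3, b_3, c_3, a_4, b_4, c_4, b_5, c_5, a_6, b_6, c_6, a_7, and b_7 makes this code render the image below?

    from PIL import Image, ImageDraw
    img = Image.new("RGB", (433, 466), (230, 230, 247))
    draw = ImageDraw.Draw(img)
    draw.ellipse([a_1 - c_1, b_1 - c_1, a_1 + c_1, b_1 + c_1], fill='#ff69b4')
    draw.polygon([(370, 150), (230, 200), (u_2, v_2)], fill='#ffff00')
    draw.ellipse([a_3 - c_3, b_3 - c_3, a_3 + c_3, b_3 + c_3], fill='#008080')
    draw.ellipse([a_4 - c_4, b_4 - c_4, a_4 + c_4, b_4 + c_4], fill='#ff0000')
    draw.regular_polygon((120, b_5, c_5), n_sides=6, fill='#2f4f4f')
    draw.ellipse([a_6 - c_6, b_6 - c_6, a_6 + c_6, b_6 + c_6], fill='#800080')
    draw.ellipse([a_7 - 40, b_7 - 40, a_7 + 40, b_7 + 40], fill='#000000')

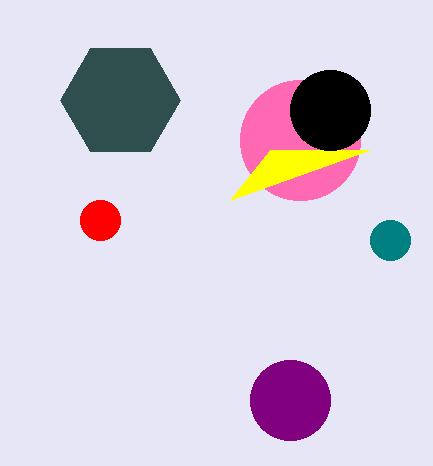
a_1 = 300; b_1 = 140; c_1 = 60; u_2 = 270; v_2 = 150; a_3 = 390; b_3 = 240; c_3 = 20; a_4 = 100; b_4 = 220; c_4 = 20; b_5 = 100; c_5 = 60; a_6 = 290; b_6 = 400; c_6 = 40; a_7 = 330; b_7 = 110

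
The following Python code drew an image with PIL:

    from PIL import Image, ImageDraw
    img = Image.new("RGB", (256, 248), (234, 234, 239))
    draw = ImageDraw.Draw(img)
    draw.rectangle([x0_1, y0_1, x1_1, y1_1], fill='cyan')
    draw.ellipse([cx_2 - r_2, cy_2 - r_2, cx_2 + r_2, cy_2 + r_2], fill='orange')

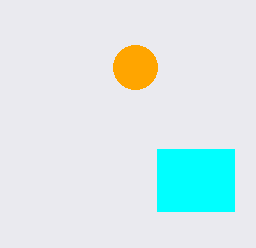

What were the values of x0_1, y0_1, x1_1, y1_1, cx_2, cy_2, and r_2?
x0_1 = 157
y0_1 = 149
x1_1 = 234
y1_1 = 211
cx_2 = 135
cy_2 = 67
r_2 = 22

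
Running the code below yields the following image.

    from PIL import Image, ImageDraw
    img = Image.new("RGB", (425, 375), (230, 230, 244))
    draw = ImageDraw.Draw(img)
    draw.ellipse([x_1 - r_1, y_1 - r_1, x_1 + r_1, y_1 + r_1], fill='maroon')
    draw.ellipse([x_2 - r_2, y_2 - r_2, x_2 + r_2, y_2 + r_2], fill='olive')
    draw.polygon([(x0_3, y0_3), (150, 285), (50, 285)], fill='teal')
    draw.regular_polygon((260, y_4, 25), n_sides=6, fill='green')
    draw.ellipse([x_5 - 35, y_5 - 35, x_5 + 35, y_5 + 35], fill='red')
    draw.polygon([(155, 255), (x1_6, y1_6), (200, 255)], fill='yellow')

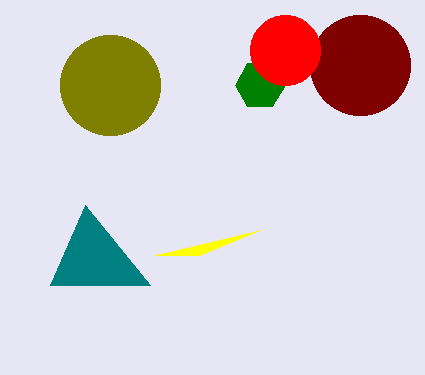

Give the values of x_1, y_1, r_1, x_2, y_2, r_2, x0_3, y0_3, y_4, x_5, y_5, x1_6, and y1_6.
x_1 = 360; y_1 = 65; r_1 = 50; x_2 = 110; y_2 = 85; r_2 = 50; x0_3 = 85; y0_3 = 205; y_4 = 85; x_5 = 285; y_5 = 50; x1_6 = 260; y1_6 = 230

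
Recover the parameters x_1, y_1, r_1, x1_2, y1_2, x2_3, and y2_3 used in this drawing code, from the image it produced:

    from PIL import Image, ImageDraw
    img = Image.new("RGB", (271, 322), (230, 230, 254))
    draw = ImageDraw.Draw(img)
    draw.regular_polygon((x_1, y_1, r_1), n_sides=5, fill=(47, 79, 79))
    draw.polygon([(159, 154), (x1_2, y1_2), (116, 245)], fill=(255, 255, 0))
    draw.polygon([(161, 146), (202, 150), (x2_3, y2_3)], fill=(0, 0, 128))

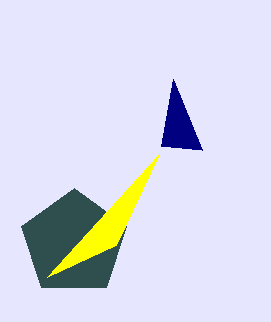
x_1 = 74
y_1 = 243
r_1 = 55
x1_2 = 47
y1_2 = 277
x2_3 = 173
y2_3 = 79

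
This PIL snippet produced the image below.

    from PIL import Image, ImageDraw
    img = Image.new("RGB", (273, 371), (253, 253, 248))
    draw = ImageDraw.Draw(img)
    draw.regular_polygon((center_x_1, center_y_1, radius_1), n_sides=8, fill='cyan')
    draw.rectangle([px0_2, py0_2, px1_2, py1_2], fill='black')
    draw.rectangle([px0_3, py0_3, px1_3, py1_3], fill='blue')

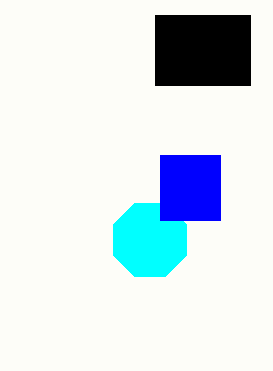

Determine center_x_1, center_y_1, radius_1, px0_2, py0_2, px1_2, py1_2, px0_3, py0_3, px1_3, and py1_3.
center_x_1 = 150; center_y_1 = 240; radius_1 = 40; px0_2 = 155; py0_2 = 15; px1_2 = 250; py1_2 = 85; px0_3 = 160; py0_3 = 155; px1_3 = 220; py1_3 = 220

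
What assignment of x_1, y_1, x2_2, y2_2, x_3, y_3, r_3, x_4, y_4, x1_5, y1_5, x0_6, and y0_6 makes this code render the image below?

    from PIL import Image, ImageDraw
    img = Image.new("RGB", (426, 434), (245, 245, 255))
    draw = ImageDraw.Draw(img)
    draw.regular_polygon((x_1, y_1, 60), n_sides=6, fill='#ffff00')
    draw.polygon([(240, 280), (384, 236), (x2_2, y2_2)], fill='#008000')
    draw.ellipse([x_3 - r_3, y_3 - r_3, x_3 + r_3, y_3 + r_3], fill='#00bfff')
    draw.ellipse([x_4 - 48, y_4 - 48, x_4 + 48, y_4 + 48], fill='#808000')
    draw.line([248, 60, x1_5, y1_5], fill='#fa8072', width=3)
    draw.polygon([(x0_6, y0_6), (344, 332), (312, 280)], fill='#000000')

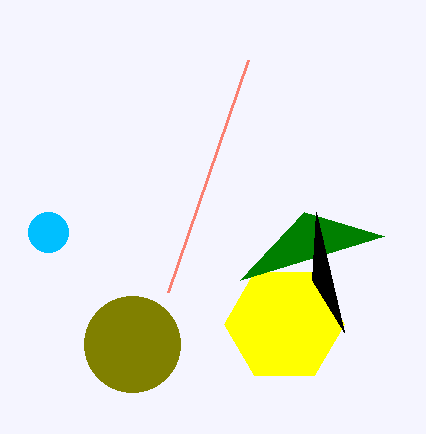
x_1 = 284, y_1 = 324, x2_2 = 304, y2_2 = 212, x_3 = 48, y_3 = 232, r_3 = 20, x_4 = 132, y_4 = 344, x1_5 = 168, y1_5 = 292, x0_6 = 316, y0_6 = 212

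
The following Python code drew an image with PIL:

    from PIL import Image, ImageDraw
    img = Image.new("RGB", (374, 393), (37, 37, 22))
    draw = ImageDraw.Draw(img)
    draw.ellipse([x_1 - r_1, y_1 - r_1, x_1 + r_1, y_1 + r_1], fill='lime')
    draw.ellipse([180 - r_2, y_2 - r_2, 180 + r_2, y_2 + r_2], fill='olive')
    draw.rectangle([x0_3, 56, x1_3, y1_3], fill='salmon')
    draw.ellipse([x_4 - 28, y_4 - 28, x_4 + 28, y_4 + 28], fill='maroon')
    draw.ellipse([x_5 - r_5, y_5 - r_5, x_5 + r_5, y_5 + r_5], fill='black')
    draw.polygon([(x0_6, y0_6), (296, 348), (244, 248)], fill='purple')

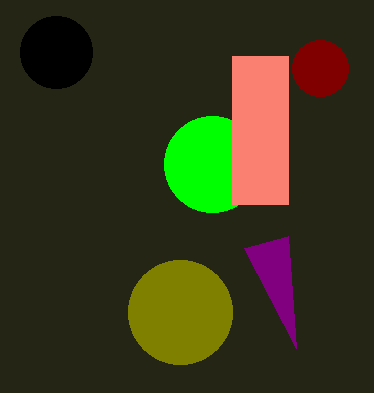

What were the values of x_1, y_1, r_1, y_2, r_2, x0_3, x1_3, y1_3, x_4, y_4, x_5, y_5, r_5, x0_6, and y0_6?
x_1 = 212; y_1 = 164; r_1 = 48; y_2 = 312; r_2 = 52; x0_3 = 232; x1_3 = 288; y1_3 = 204; x_4 = 320; y_4 = 68; x_5 = 56; y_5 = 52; r_5 = 36; x0_6 = 288; y0_6 = 236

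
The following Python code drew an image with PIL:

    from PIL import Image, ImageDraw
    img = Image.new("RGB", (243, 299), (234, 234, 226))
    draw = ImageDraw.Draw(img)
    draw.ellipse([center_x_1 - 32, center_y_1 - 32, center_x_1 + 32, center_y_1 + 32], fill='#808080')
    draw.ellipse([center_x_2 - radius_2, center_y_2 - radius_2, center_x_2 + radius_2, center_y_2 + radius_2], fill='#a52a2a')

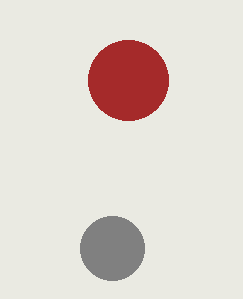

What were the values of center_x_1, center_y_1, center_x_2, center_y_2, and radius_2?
center_x_1 = 112; center_y_1 = 248; center_x_2 = 128; center_y_2 = 80; radius_2 = 40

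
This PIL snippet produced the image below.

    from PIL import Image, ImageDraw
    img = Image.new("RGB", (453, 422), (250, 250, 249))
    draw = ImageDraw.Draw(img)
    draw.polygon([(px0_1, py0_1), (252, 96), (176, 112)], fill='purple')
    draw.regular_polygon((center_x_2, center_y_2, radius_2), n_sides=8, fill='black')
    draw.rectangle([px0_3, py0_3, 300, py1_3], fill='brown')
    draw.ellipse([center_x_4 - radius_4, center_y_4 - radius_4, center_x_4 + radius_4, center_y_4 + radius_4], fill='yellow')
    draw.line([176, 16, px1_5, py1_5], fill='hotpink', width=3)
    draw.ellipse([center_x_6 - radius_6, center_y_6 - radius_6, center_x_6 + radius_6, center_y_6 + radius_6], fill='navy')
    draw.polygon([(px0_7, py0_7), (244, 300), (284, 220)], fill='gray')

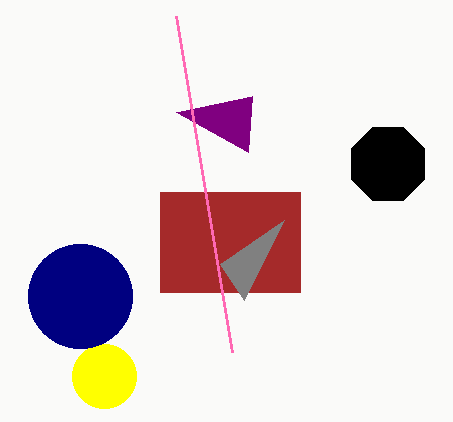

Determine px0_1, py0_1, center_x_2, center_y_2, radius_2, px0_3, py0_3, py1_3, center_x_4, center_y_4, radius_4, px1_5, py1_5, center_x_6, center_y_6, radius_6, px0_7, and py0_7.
px0_1 = 248, py0_1 = 152, center_x_2 = 388, center_y_2 = 164, radius_2 = 40, px0_3 = 160, py0_3 = 192, py1_3 = 292, center_x_4 = 104, center_y_4 = 376, radius_4 = 32, px1_5 = 232, py1_5 = 352, center_x_6 = 80, center_y_6 = 296, radius_6 = 52, px0_7 = 220, py0_7 = 264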